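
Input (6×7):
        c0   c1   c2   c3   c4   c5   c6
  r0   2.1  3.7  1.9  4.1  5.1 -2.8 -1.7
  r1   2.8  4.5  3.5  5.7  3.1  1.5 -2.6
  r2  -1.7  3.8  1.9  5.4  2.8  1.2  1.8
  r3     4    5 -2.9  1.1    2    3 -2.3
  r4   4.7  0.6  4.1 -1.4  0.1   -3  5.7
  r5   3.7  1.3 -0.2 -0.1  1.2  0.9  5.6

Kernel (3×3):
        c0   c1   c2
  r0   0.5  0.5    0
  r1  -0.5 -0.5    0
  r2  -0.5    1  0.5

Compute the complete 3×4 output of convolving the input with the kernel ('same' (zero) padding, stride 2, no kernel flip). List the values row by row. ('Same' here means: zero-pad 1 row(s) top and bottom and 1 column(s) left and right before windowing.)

4 1.3 -3.6 -1.1
8.75 -3.7 3.25 -5.85
4 -2.2 3.9 4.15

Output[0,0]: The receptive field on the zero-padded input at this output position is [0 0 0 / 0 2.1 3.7 / 0 2.8 4.5]. Elementwise product with the kernel and sum: 0·0.5 + 0·0.5 + 0·-0.5 + 2.1·-0.5 + 0·-0.5 + 2.8·1 + 4.5·0.5.
Output[0,1]: The receptive field on the zero-padded input at this output position is [0 0 0 / 3.7 1.9 4.1 / 4.5 3.5 5.7]. Elementwise product with the kernel and sum: 0·0.5 + 0·0.5 + 3.7·-0.5 + 1.9·-0.5 + 4.5·-0.5 + 3.5·1 + 5.7·0.5.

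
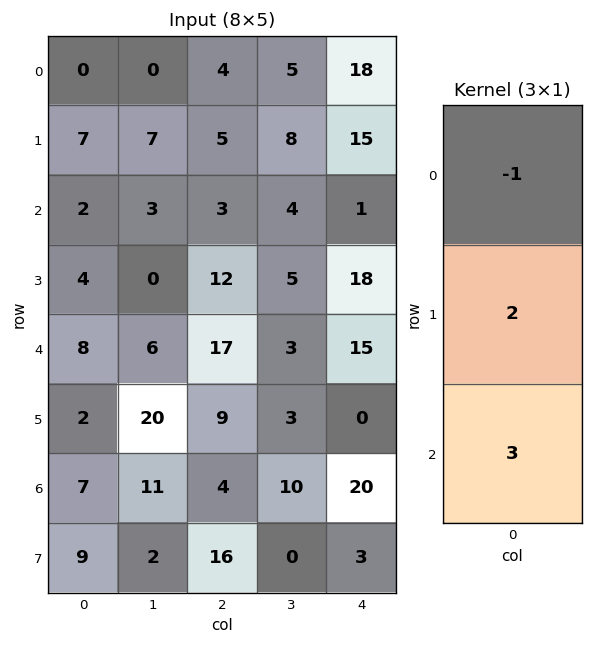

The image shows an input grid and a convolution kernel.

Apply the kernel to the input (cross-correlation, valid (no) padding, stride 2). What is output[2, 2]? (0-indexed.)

The receptive field on the input at this output position is [15 / 0 / 20]. Elementwise product with the kernel and sum: 15·-1 + 0·2 + 20·3.

45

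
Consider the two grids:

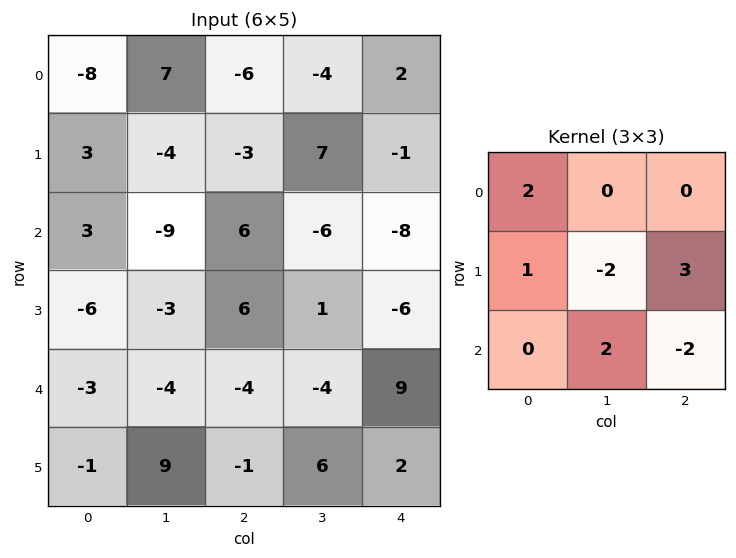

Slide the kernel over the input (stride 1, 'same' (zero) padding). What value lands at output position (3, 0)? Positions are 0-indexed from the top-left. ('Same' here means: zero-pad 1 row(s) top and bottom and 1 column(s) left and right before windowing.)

The receptive field on the zero-padded input at this output position is [0 3 -9 / 0 -6 -3 / 0 -3 -4]. Elementwise product with the kernel and sum: 0·2 + 0·1 + -6·-2 + -3·3 + -3·2 + -4·-2.

5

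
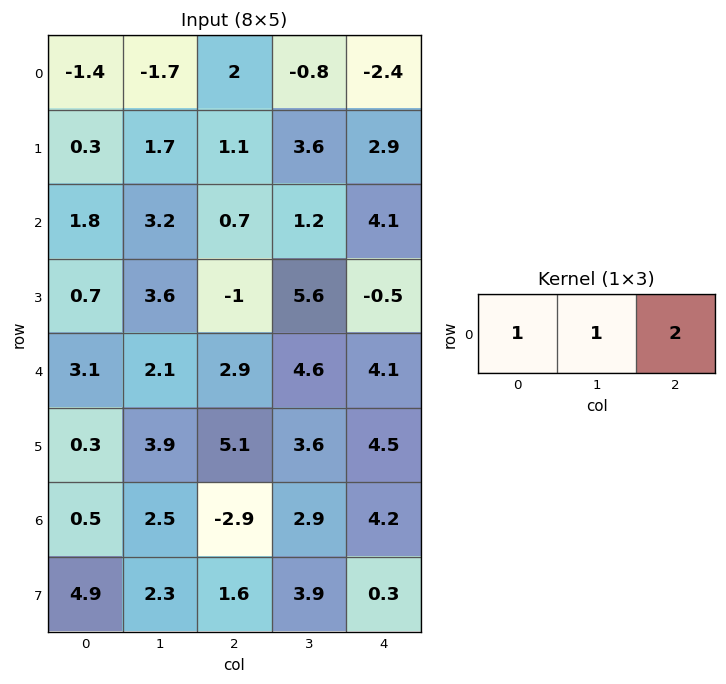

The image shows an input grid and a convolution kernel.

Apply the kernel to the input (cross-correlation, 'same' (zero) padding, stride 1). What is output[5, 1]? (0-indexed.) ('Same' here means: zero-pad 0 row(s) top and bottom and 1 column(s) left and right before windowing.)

14.4

The receptive field on the zero-padded input at this output position is [0.3 3.9 5.1]. Elementwise product with the kernel and sum: 0.3·1 + 3.9·1 + 5.1·2.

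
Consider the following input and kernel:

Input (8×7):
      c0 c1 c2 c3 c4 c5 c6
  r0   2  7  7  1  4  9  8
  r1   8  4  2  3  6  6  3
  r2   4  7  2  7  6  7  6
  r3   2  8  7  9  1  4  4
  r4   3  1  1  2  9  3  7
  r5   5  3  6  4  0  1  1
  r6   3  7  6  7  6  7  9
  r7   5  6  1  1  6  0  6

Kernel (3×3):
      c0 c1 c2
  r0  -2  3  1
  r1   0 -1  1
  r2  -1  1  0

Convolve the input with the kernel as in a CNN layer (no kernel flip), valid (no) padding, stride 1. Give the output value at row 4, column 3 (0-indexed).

The receptive field on the input at this output position is [2 9 3 / 4 0 1 / 7 6 7]. Elementwise product with the kernel and sum: 2·-2 + 9·3 + 3·1 + 0·-1 + 1·1 + 7·-1 + 6·1.

26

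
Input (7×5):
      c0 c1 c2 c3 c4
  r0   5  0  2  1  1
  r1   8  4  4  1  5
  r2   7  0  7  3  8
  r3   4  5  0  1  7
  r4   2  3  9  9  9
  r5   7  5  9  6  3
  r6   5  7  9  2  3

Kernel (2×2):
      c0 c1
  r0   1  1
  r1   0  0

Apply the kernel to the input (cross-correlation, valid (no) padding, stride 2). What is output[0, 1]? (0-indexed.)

3

The receptive field on the input at this output position is [2 1 / 4 1]. Elementwise product with the kernel and sum: 2·1 + 1·1.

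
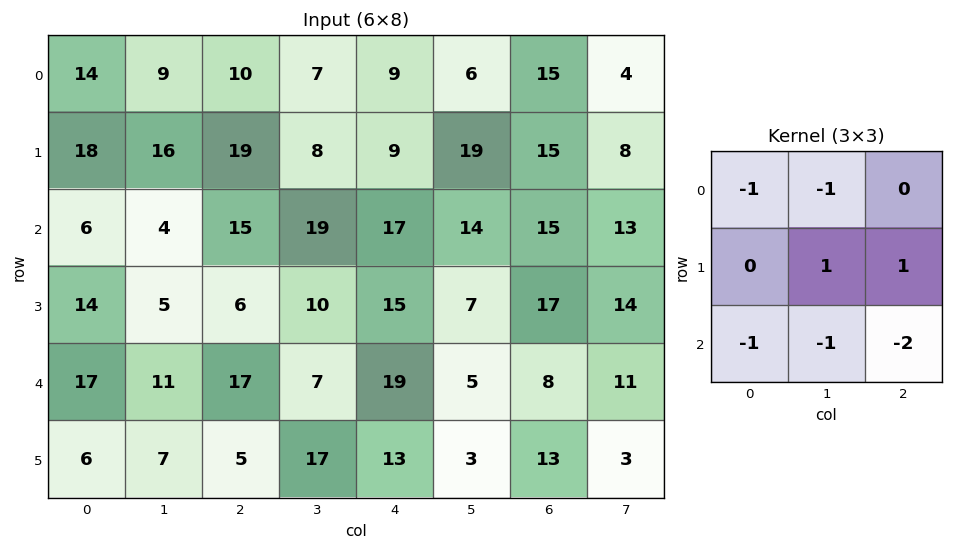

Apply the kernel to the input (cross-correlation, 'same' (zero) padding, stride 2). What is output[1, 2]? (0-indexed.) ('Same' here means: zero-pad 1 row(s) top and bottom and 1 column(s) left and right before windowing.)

The receptive field on the zero-padded input at this output position is [8 9 19 / 19 17 14 / 10 15 7]. Elementwise product with the kernel and sum: 8·-1 + 9·-1 + 17·1 + 14·1 + 10·-1 + 15·-1 + 7·-2.

-25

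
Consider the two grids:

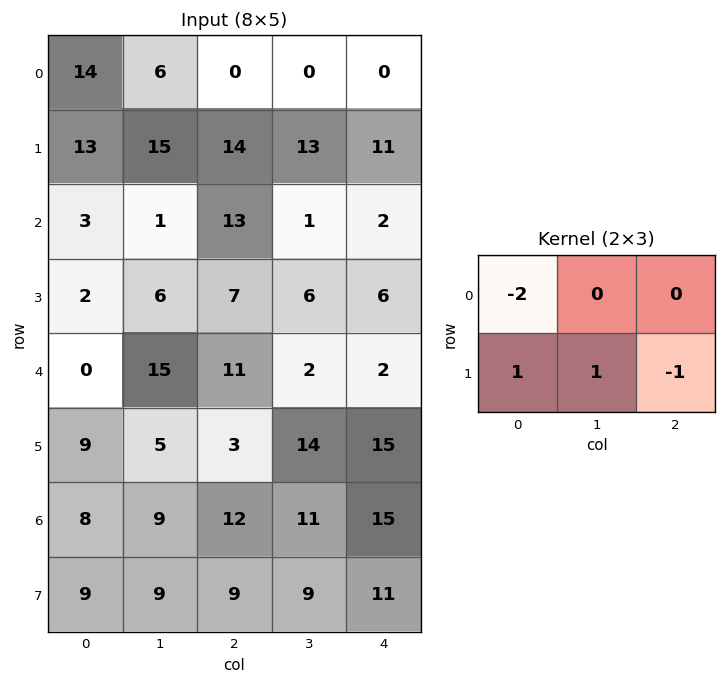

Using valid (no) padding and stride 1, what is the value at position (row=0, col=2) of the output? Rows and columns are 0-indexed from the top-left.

16

The receptive field on the input at this output position is [0 0 0 / 14 13 11]. Elementwise product with the kernel and sum: 0·-2 + 14·1 + 13·1 + 11·-1.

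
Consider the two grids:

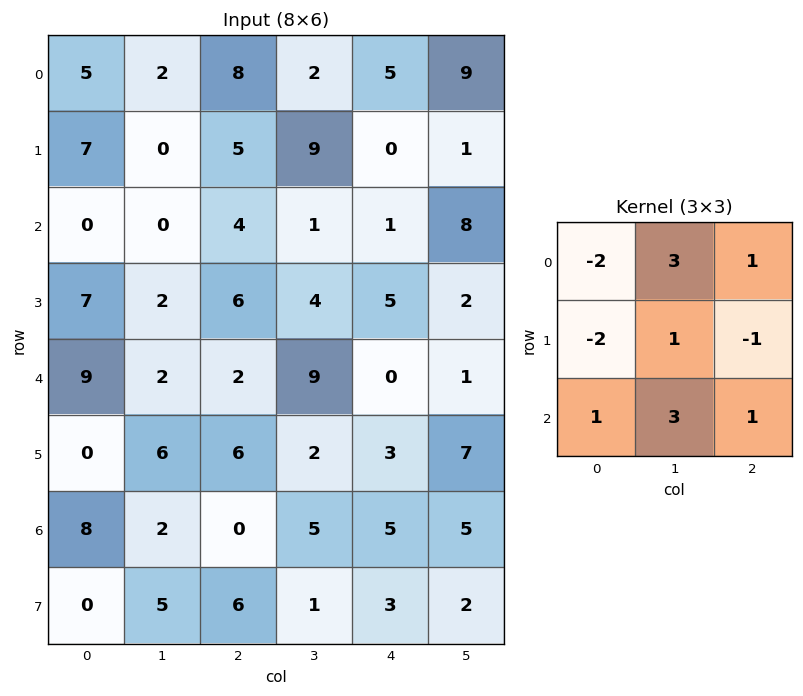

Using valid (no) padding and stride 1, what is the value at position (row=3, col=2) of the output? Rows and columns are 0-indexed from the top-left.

The receptive field on the input at this output position is [6 4 5 / 2 9 0 / 6 2 3]. Elementwise product with the kernel and sum: 6·-2 + 4·3 + 5·1 + 2·-2 + 9·1 + 0·-1 + 6·1 + 2·3 + 3·1.

25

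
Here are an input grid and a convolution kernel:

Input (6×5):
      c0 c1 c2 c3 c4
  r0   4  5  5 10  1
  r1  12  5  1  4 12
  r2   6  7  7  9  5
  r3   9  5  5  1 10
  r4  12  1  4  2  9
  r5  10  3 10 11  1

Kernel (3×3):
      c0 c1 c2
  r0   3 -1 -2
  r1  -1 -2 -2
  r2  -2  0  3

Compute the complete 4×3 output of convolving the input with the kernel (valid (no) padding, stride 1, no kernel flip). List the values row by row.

-18 -12 -29
-8 -40 -40
-44 -17 -6
0 22 -49

Output[0,0]: The receptive field on the input at this output position is [4 5 5 / 12 5 1 / 6 7 7]. Elementwise product with the kernel and sum: 4·3 + 5·-1 + 5·-2 + 12·-1 + 5·-2 + 1·-2 + 6·-2 + 7·3.
Output[0,1]: The receptive field on the input at this output position is [5 5 10 / 5 1 4 / 7 7 9]. Elementwise product with the kernel and sum: 5·3 + 5·-1 + 10·-2 + 5·-1 + 1·-2 + 4·-2 + 7·-2 + 9·3.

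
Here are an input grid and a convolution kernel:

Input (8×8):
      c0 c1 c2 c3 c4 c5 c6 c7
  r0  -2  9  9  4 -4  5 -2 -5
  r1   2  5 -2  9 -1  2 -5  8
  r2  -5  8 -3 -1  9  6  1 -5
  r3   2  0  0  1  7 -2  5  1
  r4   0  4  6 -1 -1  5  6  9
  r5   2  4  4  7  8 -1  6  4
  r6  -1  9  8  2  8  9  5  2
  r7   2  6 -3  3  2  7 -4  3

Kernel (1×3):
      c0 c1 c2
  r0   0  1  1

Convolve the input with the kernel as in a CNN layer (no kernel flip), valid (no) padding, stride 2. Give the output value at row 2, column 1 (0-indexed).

The receptive field on the input at this output position is [6 -1 -1]. Elementwise product with the kernel and sum: -1·1 + -1·1.

-2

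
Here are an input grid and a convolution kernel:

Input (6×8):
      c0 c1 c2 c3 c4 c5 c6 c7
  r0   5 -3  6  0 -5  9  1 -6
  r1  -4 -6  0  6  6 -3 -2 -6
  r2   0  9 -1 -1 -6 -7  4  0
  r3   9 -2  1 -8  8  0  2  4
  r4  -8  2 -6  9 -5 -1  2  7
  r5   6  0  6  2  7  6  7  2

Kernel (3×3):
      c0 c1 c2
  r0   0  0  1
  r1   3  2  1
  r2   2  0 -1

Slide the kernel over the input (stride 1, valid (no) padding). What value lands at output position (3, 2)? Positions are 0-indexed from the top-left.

The receptive field on the input at this output position is [1 -8 8 / -6 9 -5 / 6 2 7]. Elementwise product with the kernel and sum: 8·1 + -6·3 + 9·2 + -5·1 + 6·2 + 7·-1.

8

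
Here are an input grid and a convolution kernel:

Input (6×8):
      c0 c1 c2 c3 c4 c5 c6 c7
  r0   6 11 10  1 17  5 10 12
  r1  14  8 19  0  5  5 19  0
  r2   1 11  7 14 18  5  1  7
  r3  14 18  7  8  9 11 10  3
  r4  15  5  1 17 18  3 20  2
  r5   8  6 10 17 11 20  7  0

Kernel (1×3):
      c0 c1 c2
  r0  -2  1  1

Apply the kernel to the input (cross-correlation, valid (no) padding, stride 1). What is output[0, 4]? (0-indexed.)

-19

The receptive field on the input at this output position is [17 5 10]. Elementwise product with the kernel and sum: 17·-2 + 5·1 + 10·1.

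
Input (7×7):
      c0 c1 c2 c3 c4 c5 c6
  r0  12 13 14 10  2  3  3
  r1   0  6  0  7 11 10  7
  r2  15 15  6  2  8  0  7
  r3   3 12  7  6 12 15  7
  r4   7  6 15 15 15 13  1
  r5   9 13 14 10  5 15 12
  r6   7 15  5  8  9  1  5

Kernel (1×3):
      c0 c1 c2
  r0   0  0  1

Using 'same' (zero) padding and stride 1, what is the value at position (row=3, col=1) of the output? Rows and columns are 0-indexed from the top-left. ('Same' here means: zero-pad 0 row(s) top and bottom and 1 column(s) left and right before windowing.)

7

The receptive field on the zero-padded input at this output position is [3 12 7]. Elementwise product with the kernel and sum: 7·1.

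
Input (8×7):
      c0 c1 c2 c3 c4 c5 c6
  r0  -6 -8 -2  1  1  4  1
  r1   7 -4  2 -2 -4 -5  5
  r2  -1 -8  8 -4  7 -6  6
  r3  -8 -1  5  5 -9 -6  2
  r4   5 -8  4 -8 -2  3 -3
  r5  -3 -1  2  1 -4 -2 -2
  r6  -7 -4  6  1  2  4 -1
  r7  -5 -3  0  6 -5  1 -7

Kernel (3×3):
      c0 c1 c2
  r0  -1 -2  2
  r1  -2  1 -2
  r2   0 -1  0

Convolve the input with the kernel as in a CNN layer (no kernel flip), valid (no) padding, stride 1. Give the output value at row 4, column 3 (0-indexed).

The receptive field on the input at this output position is [-8 -2 3 / 1 -4 -2 / 1 2 4]. Elementwise product with the kernel and sum: -8·-1 + -2·-2 + 3·2 + 1·-2 + -4·1 + -2·-2 + 2·-1.

14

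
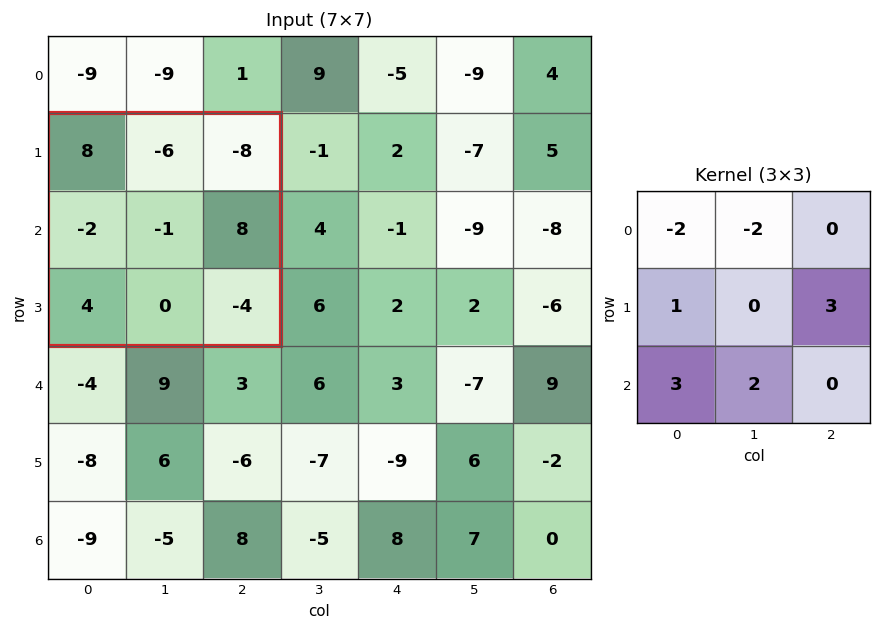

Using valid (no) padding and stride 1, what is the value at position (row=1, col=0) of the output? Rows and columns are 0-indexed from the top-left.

The receptive field on the input at this output position is [8 -6 -8 / -2 -1 8 / 4 0 -4]. Elementwise product with the kernel and sum: 8·-2 + -6·-2 + -2·1 + 8·3 + 4·3 + 0·2.

30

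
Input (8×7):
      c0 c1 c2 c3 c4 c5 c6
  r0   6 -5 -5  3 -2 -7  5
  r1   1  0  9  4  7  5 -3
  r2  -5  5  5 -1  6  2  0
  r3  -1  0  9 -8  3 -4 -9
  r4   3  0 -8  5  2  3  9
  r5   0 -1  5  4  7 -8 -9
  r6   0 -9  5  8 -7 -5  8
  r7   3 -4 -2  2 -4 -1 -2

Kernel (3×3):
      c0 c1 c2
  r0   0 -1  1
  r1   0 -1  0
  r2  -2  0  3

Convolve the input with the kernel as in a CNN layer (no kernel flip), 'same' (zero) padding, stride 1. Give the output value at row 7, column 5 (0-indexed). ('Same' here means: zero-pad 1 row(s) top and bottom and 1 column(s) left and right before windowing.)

The receptive field on the zero-padded input at this output position is [-7 -5 8 / -4 -1 -2 / 0 0 0]. Elementwise product with the kernel and sum: -5·-1 + 8·1 + -1·-1 + 0·-2 + 0·3.

14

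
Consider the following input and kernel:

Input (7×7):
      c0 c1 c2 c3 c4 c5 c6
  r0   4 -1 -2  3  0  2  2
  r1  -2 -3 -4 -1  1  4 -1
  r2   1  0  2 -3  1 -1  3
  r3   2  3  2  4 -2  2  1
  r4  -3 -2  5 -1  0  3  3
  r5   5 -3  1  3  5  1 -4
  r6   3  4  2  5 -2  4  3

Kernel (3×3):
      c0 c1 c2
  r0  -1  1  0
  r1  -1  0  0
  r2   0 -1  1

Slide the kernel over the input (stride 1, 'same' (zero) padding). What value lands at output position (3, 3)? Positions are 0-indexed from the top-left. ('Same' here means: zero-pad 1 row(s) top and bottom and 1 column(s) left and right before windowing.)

-6

The receptive field on the zero-padded input at this output position is [2 -3 1 / 2 4 -2 / 5 -1 0]. Elementwise product with the kernel and sum: 2·-1 + -3·1 + 2·-1 + -1·-1 + 0·1.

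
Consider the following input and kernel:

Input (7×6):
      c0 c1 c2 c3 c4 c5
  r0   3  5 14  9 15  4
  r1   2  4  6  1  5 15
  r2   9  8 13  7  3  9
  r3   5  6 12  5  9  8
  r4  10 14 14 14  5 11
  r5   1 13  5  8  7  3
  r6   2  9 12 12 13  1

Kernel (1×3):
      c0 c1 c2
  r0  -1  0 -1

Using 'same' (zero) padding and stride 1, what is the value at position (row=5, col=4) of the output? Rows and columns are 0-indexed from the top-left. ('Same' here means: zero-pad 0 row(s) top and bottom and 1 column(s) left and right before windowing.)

The receptive field on the zero-padded input at this output position is [8 7 3]. Elementwise product with the kernel and sum: 8·-1 + 3·-1.

-11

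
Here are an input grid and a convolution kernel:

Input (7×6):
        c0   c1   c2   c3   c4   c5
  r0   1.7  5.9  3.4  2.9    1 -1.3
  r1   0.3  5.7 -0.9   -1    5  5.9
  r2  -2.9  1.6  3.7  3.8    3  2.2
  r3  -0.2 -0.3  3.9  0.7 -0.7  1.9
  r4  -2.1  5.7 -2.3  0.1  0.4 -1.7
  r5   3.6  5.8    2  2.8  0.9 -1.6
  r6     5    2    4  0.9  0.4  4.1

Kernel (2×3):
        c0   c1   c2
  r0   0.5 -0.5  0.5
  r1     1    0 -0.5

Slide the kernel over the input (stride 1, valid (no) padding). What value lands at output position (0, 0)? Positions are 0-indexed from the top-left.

0.35

The receptive field on the input at this output position is [1.7 5.9 3.4 / 0.3 5.7 -0.9]. Elementwise product with the kernel and sum: 1.7·0.5 + 5.9·-0.5 + 3.4·0.5 + 0.3·1 + -0.9·-0.5.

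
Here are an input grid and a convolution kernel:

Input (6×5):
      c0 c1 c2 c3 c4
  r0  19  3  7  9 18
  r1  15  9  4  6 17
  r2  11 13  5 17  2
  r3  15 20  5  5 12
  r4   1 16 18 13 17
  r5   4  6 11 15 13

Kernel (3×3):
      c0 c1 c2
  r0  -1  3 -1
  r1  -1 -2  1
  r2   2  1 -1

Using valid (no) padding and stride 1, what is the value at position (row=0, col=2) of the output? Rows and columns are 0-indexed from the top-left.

28

The receptive field on the input at this output position is [7 9 18 / 4 6 17 / 5 17 2]. Elementwise product with the kernel and sum: 7·-1 + 9·3 + 18·-1 + 4·-1 + 6·-2 + 17·1 + 5·2 + 17·1 + 2·-1.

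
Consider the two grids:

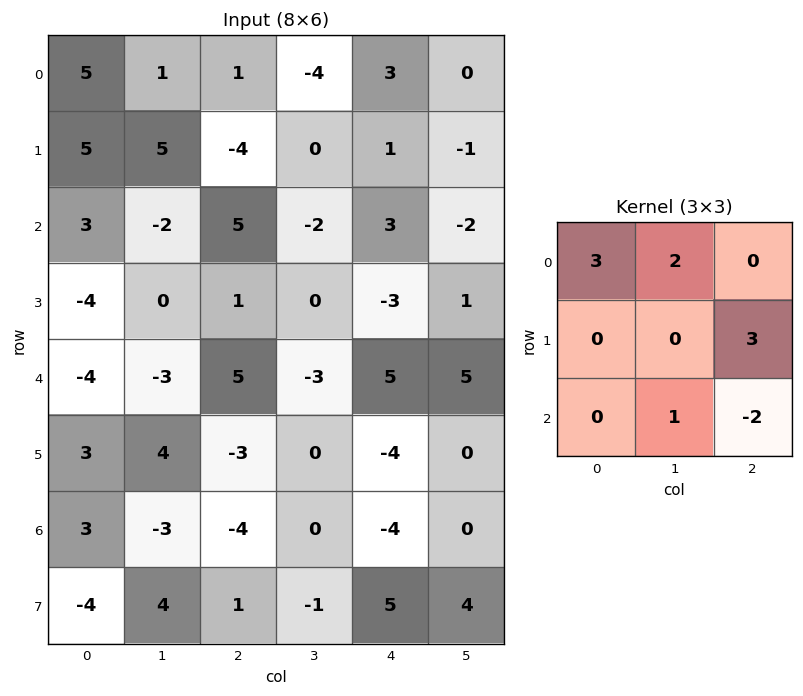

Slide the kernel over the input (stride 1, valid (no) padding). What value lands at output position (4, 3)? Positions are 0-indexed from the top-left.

-3

The receptive field on the input at this output position is [-3 5 5 / 0 -4 0 / 0 -4 0]. Elementwise product with the kernel and sum: -3·3 + 5·2 + 0·3 + -4·1 + 0·-2.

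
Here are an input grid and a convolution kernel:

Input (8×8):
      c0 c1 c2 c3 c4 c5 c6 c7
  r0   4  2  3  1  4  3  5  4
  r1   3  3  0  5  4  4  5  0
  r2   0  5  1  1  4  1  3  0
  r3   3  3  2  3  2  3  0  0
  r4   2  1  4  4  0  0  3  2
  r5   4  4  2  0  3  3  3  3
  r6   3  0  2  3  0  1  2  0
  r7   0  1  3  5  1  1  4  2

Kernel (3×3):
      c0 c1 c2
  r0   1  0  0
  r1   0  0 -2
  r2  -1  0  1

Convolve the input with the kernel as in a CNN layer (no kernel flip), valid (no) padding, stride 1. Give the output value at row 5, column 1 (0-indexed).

2

The receptive field on the input at this output position is [4 2 0 / 0 2 3 / 1 3 5]. Elementwise product with the kernel and sum: 4·1 + 3·-2 + 1·-1 + 5·1.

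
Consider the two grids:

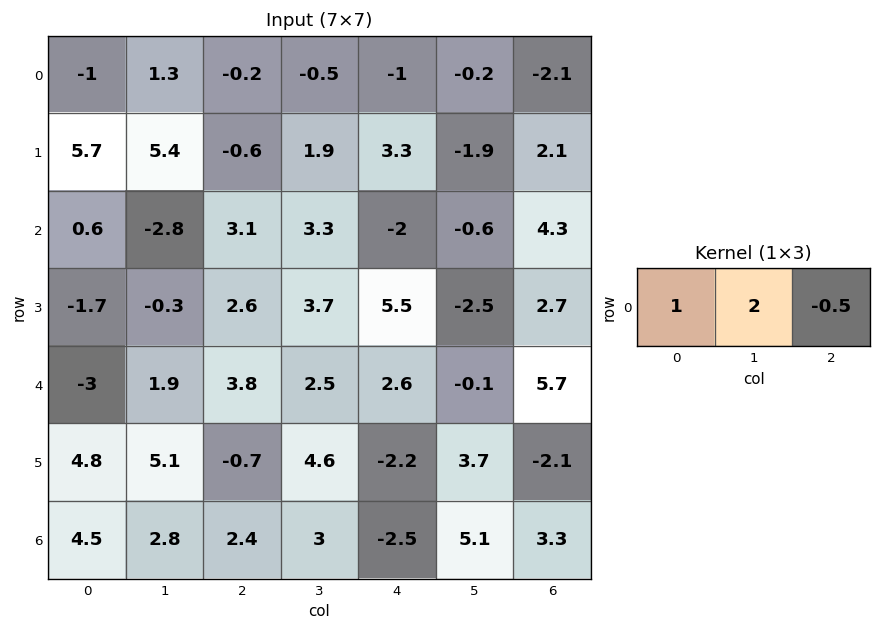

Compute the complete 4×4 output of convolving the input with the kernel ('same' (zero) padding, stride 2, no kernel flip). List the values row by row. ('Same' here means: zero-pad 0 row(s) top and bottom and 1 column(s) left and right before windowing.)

-2.65 1.15 -2.4 -4.4
2.6 1.75 -0.4 8
-6.95 8.25 7.75 11.3
7.6 6.1 -4.55 11.7

Output[0,0]: The receptive field on the zero-padded input at this output position is [0 -1 1.3]. Elementwise product with the kernel and sum: 0·1 + -1·2 + 1.3·-0.5.
Output[0,1]: The receptive field on the zero-padded input at this output position is [1.3 -0.2 -0.5]. Elementwise product with the kernel and sum: 1.3·1 + -0.2·2 + -0.5·-0.5.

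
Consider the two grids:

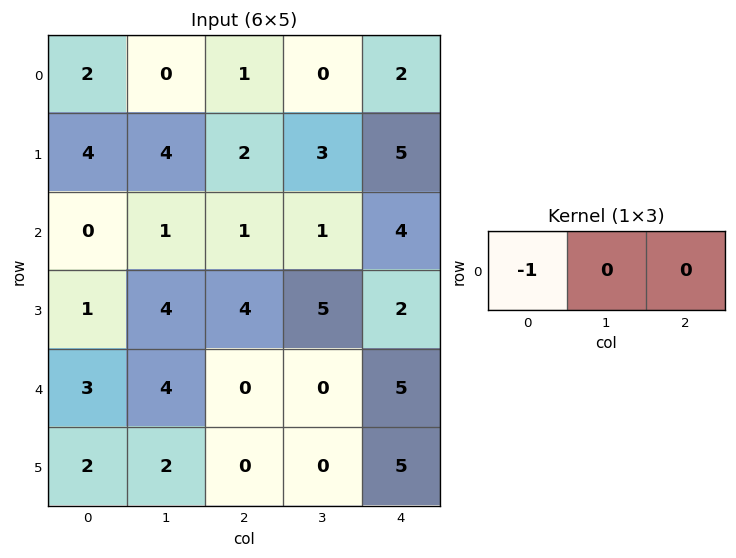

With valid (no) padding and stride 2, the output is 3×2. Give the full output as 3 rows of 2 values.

Output[0,0]: The receptive field on the input at this output position is [2 0 1]. Elementwise product with the kernel and sum: 2·-1.

-2 -1
0 -1
-3 0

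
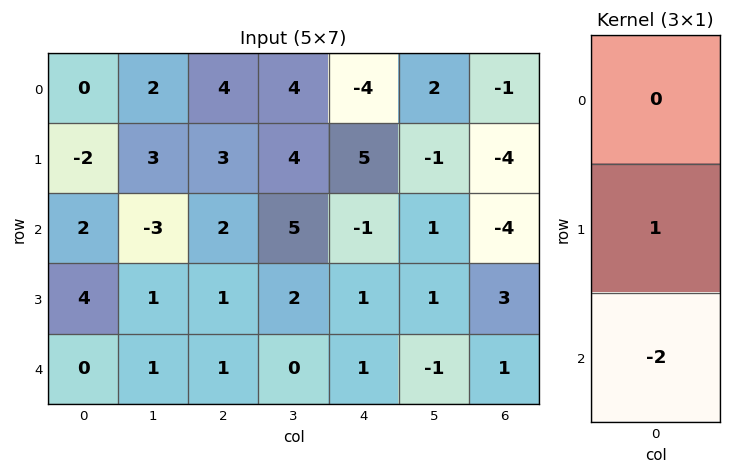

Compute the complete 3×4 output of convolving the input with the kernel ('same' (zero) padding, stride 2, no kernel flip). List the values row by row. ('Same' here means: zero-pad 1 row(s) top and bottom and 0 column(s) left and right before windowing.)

4 -2 -14 7
-6 0 -3 -10
0 1 1 1

Output[0,0]: The receptive field on the zero-padded input at this output position is [0 / 0 / -2]. Elementwise product with the kernel and sum: 0·1 + -2·-2.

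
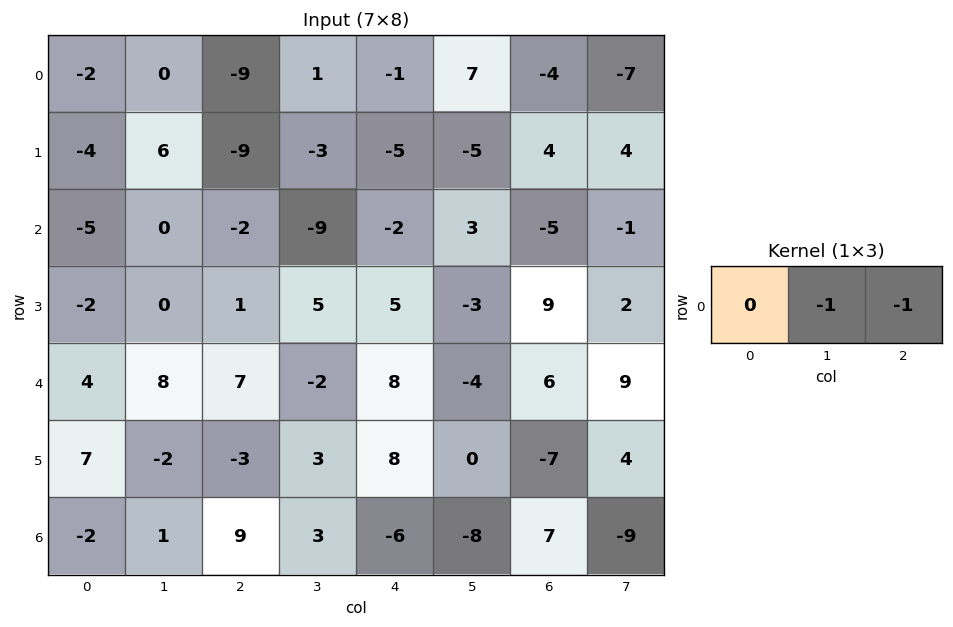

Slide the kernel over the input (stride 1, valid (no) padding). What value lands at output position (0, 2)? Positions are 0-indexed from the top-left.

The receptive field on the input at this output position is [-9 1 -1]. Elementwise product with the kernel and sum: 1·-1 + -1·-1.

0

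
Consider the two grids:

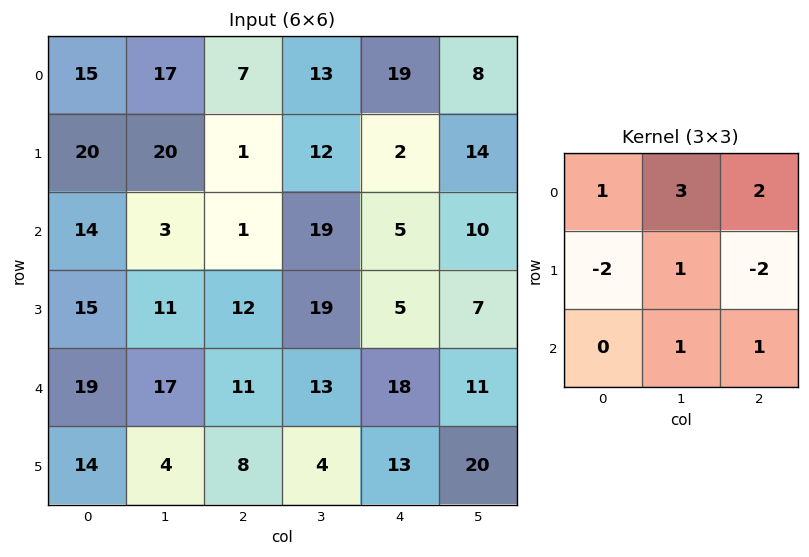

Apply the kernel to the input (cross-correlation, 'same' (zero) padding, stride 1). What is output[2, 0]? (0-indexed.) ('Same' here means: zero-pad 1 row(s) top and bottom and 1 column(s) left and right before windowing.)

134

The receptive field on the zero-padded input at this output position is [0 20 20 / 0 14 3 / 0 15 11]. Elementwise product with the kernel and sum: 0·1 + 20·3 + 20·2 + 0·-2 + 14·1 + 3·-2 + 15·1 + 11·1.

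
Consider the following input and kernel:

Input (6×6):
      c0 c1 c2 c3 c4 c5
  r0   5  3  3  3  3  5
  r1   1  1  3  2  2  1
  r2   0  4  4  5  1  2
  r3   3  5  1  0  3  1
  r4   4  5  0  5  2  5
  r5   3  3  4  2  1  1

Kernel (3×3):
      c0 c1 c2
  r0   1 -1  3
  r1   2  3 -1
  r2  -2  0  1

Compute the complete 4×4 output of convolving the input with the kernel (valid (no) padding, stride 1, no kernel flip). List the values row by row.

Output[0,0]: The receptive field on the input at this output position is [5 3 3 / 1 1 3 / 0 4 4]. Elementwise product with the kernel and sum: 5·1 + 3·-1 + 3·3 + 1·2 + 1·3 + 3·-1 + 0·-2 + 4·1.

17 15 12 16
12 9 30 15
20 23 3 13
22 5 16 8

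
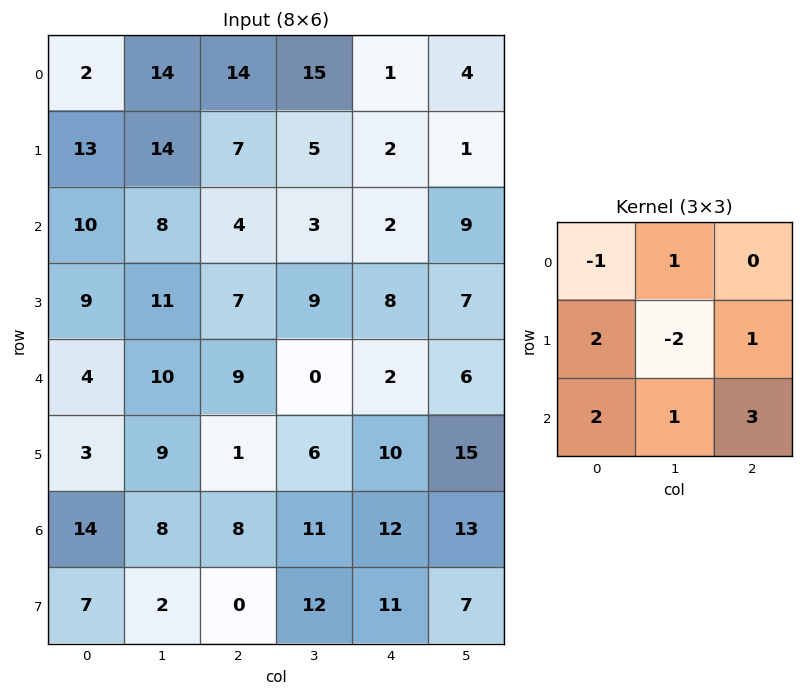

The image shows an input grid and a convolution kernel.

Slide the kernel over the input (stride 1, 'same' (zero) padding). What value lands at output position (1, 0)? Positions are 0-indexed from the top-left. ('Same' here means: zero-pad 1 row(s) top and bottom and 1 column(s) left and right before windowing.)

The receptive field on the zero-padded input at this output position is [0 2 14 / 0 13 14 / 0 10 8]. Elementwise product with the kernel and sum: 0·-1 + 2·1 + 0·2 + 13·-2 + 14·1 + 0·2 + 10·1 + 8·3.

24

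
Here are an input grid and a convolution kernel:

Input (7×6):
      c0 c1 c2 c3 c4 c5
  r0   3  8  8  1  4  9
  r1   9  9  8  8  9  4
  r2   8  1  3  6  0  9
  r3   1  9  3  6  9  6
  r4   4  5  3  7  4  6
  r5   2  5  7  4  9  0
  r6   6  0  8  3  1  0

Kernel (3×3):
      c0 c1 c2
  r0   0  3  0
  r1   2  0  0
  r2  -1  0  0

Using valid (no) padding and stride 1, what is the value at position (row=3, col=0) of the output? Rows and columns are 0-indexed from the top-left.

33

The receptive field on the input at this output position is [1 9 3 / 4 5 3 / 2 5 7]. Elementwise product with the kernel and sum: 9·3 + 4·2 + 2·-1.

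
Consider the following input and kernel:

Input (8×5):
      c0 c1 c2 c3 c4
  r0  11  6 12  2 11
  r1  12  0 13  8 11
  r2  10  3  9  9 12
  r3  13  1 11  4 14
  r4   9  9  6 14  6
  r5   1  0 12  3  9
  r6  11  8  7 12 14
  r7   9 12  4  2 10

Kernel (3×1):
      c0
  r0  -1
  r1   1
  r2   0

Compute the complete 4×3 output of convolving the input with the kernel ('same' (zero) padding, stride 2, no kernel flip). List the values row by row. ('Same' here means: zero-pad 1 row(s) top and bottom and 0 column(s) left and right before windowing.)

Output[0,0]: The receptive field on the zero-padded input at this output position is [0 / 11 / 12]. Elementwise product with the kernel and sum: 0·-1 + 11·1.

11 12 11
-2 -4 1
-4 -5 -8
10 -5 5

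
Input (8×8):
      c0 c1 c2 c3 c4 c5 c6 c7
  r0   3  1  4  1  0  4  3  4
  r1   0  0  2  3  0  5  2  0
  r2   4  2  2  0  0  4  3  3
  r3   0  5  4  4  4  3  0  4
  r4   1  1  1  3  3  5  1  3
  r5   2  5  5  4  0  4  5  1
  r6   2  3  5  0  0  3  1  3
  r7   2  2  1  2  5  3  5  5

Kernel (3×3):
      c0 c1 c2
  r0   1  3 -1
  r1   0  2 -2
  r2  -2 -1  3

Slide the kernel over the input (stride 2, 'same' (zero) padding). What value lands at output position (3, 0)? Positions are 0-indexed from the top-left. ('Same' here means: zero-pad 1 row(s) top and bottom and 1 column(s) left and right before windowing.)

The receptive field on the zero-padded input at this output position is [0 2 5 / 0 2 3 / 0 2 2]. Elementwise product with the kernel and sum: 0·1 + 2·3 + 5·-1 + 2·2 + 3·-2 + 0·-2 + 2·-1 + 2·3.

3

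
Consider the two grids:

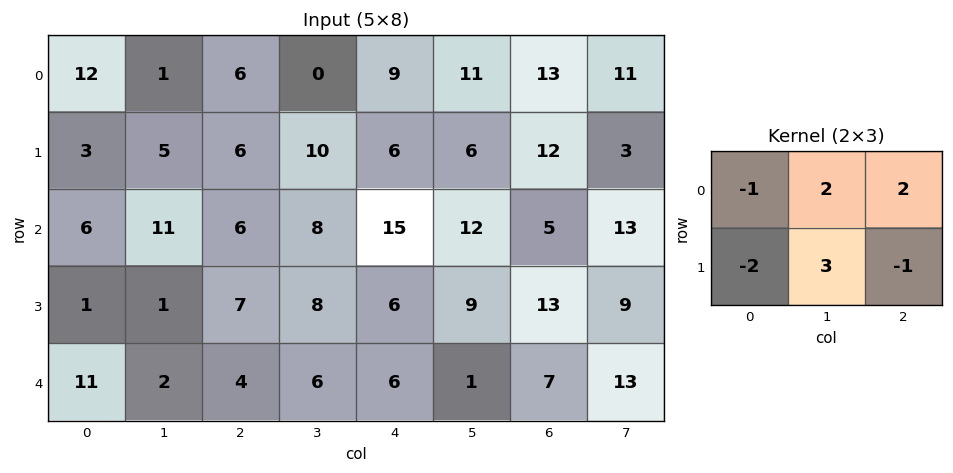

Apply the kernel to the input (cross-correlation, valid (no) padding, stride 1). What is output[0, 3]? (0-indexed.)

32

The receptive field on the input at this output position is [0 9 11 / 10 6 6]. Elementwise product with the kernel and sum: 0·-1 + 9·2 + 11·2 + 10·-2 + 6·3 + 6·-1.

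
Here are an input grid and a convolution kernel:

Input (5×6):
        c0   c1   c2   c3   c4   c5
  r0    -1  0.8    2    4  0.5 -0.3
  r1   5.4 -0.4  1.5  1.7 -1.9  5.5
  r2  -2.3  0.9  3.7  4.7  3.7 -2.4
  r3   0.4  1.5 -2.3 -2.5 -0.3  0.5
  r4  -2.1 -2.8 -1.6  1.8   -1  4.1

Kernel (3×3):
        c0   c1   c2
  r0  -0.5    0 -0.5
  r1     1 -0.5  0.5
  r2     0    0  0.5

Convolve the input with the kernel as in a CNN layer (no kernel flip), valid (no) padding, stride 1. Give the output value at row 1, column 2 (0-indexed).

The receptive field on the input at this output position is [1.5 1.7 -1.9 / 3.7 4.7 3.7 / -2.3 -2.5 -0.3]. Elementwise product with the kernel and sum: 1.5·-0.5 + -1.9·-0.5 + 3.7·1 + 4.7·-0.5 + 3.7·0.5 + -0.3·0.5.

3.25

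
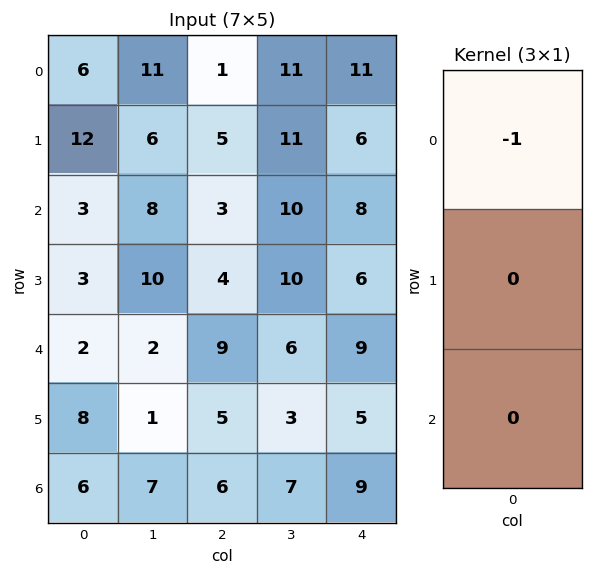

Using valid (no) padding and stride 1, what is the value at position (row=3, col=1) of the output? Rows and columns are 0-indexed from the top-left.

-10

The receptive field on the input at this output position is [10 / 2 / 1]. Elementwise product with the kernel and sum: 10·-1.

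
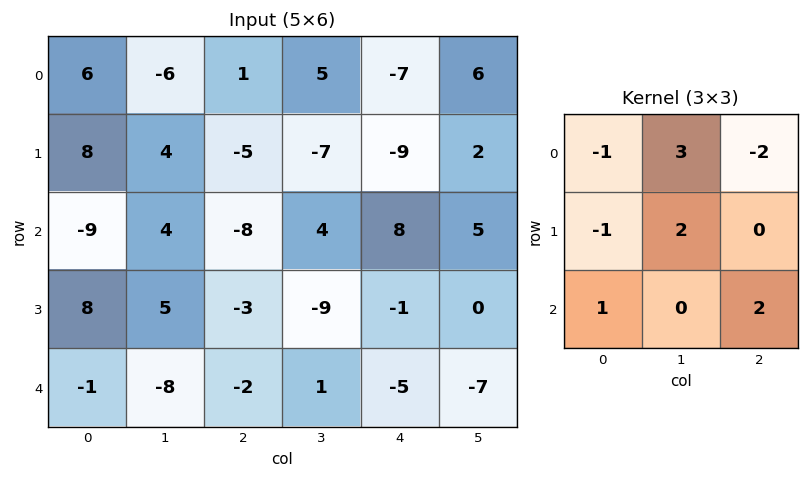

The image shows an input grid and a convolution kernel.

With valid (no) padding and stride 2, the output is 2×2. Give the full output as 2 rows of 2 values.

Output[0,0]: The receptive field on the input at this output position is [6 -6 1 / 8 4 -5 / -9 4 -8]. Elementwise product with the kernel and sum: 6·-1 + -6·3 + 1·-2 + 8·-1 + 4·2 + -9·1 + -8·2.

-51 27
34 -23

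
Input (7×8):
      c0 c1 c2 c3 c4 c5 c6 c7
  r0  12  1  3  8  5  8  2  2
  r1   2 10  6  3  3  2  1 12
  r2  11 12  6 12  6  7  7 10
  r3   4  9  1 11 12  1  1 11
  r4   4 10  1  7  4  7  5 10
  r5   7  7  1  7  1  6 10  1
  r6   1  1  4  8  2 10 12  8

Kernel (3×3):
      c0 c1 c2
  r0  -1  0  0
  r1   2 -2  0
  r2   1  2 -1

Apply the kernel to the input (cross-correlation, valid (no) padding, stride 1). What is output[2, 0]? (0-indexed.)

2

The receptive field on the input at this output position is [11 12 6 / 4 9 1 / 4 10 1]. Elementwise product with the kernel and sum: 11·-1 + 4·2 + 9·-2 + 4·1 + 10·2 + 1·-1.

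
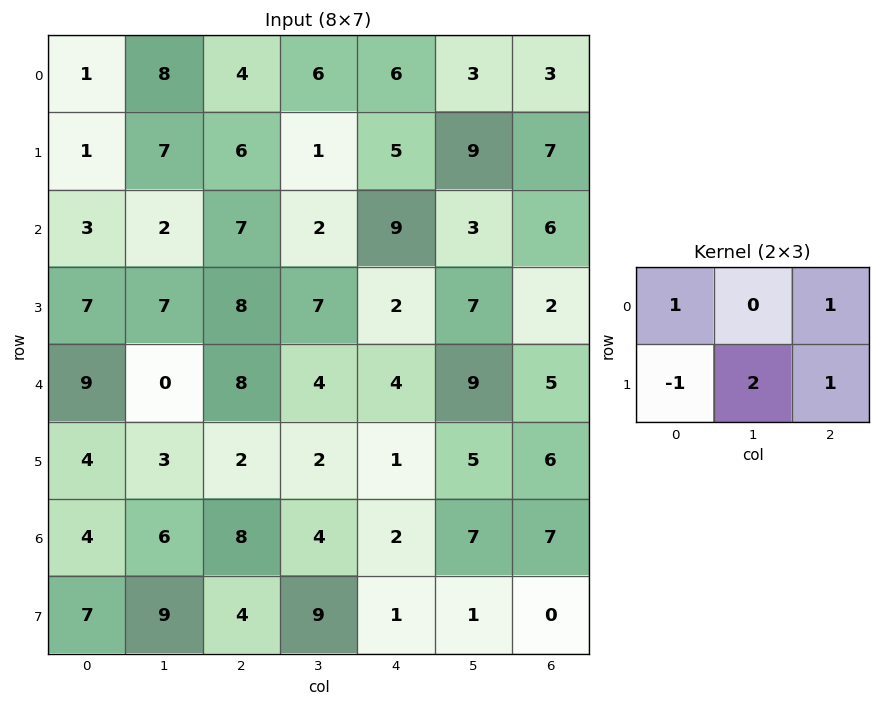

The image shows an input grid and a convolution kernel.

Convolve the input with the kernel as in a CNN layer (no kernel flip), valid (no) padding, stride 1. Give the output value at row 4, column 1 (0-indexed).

The receptive field on the input at this output position is [0 8 4 / 3 2 2]. Elementwise product with the kernel and sum: 0·1 + 4·1 + 3·-1 + 2·2 + 2·1.

7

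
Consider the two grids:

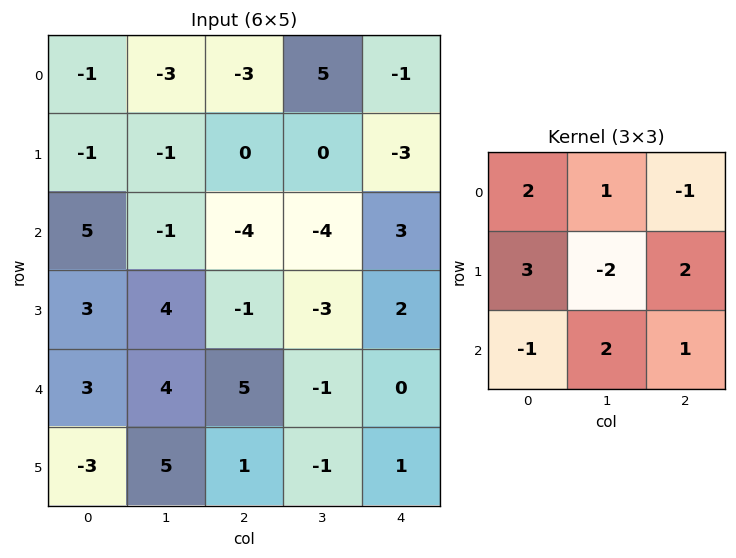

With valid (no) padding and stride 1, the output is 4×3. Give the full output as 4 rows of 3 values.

-14 -28 -7
10 -14 2
22 11 -15
36 6 8

Output[0,0]: The receptive field on the input at this output position is [-1 -3 -3 / -1 -1 0 / 5 -1 -4]. Elementwise product with the kernel and sum: -1·2 + -3·1 + -3·-1 + -1·3 + -1·-2 + 0·2 + 5·-1 + -1·2 + -4·1.
Output[0,1]: The receptive field on the input at this output position is [-3 -3 5 / -1 0 0 / -1 -4 -4]. Elementwise product with the kernel and sum: -3·2 + -3·1 + 5·-1 + -1·3 + 0·-2 + 0·2 + -1·-1 + -4·2 + -4·1.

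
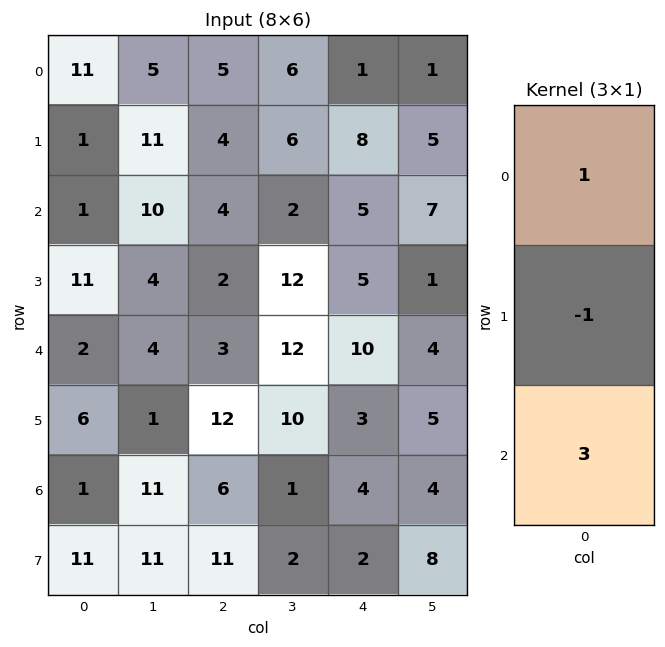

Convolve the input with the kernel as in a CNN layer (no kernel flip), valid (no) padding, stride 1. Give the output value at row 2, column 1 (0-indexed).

The receptive field on the input at this output position is [10 / 4 / 4]. Elementwise product with the kernel and sum: 10·1 + 4·-1 + 4·3.

18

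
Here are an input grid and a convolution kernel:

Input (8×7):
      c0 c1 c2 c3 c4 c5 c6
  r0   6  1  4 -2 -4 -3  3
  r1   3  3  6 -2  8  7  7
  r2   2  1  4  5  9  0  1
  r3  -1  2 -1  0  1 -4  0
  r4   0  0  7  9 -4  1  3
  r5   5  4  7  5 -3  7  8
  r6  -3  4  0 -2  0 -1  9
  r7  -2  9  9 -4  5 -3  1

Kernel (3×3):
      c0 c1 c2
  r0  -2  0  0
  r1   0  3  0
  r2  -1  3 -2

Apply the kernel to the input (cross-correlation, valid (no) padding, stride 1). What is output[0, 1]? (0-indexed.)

The receptive field on the input at this output position is [1 4 -2 / 3 6 -2 / 1 4 5]. Elementwise product with the kernel and sum: 1·-2 + 6·3 + 1·-1 + 4·3 + 5·-2.

17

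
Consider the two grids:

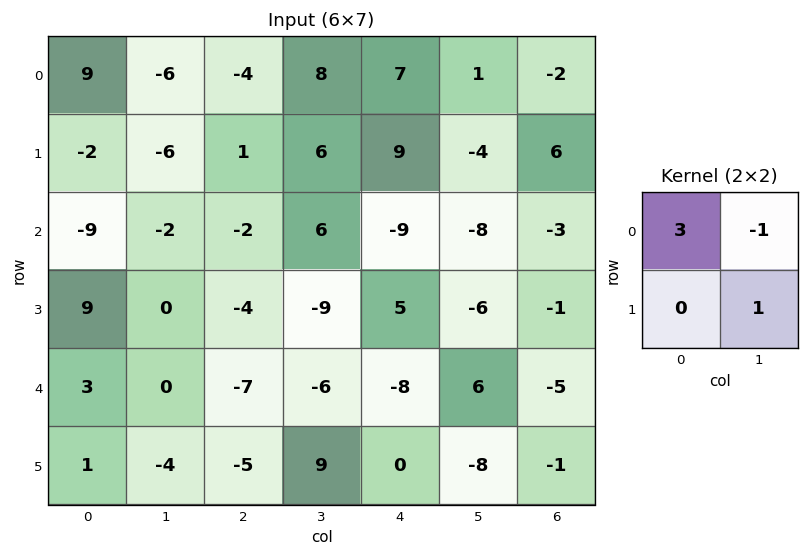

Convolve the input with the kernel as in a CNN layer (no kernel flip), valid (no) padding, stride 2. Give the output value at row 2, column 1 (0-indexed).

The receptive field on the input at this output position is [-7 -6 / -5 9]. Elementwise product with the kernel and sum: -7·3 + -6·-1 + 9·1.

-6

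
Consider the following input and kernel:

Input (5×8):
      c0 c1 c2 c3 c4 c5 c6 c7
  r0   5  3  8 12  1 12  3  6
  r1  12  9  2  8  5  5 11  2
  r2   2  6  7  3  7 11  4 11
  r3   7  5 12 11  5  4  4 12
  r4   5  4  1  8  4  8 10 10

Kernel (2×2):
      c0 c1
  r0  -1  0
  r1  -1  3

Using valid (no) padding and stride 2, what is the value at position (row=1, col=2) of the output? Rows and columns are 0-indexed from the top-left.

The receptive field on the input at this output position is [7 11 / 5 4]. Elementwise product with the kernel and sum: 7·-1 + 5·-1 + 4·3.

0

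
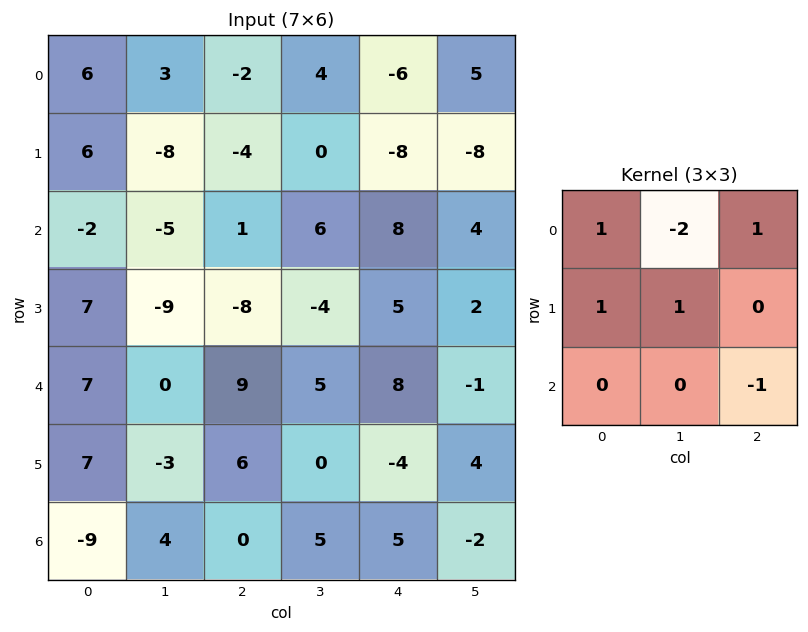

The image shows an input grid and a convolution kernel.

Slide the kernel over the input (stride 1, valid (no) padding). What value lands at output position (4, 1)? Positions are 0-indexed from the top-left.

The receptive field on the input at this output position is [0 9 5 / -3 6 0 / 4 0 5]. Elementwise product with the kernel and sum: 0·1 + 9·-2 + 5·1 + -3·1 + 6·1 + 5·-1.

-15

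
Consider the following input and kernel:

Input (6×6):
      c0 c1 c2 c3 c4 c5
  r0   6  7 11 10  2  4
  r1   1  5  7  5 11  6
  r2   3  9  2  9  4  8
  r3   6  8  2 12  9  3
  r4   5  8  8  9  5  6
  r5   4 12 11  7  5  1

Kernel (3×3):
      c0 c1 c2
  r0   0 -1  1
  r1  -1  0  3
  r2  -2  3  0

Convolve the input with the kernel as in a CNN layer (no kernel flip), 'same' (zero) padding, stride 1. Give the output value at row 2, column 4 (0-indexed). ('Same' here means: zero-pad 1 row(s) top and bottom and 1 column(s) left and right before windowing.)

13

The receptive field on the zero-padded input at this output position is [5 11 6 / 9 4 8 / 12 9 3]. Elementwise product with the kernel and sum: 11·-1 + 6·1 + 9·-1 + 8·3 + 12·-2 + 9·3.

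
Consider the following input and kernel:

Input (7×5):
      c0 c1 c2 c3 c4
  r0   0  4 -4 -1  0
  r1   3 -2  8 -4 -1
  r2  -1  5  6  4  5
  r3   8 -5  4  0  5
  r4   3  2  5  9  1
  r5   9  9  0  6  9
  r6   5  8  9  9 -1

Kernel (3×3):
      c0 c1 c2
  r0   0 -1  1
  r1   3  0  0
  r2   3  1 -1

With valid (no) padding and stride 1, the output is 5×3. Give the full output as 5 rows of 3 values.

Output[0,0]: The receptive field on the input at this output position is [0 4 -4 / 3 -2 8 / -1 5 6]. Elementwise product with the kernel and sum: 4·-1 + -4·1 + 3·3 + -1·3 + 5·1 + 6·-1.
Output[0,1]: The receptive field on the input at this output position is [4 -4 -1 / -2 8 -4 / 5 6 4]. Elementwise product with the kernel and sum: -4·-1 + -1·1 + -2·3 + 5·3 + 6·1 + 4·-1.

-3 14 42
22 -8 28
31 -15 36
54 23 17
44 55 29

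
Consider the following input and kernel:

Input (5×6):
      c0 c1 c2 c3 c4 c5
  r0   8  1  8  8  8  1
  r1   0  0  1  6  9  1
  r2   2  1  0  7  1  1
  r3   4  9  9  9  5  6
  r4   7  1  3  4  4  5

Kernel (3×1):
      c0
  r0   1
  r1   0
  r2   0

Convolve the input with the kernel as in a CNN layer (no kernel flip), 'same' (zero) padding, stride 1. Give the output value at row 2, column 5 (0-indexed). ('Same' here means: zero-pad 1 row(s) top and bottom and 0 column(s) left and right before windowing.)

1

The receptive field on the zero-padded input at this output position is [1 / 1 / 6]. Elementwise product with the kernel and sum: 1·1.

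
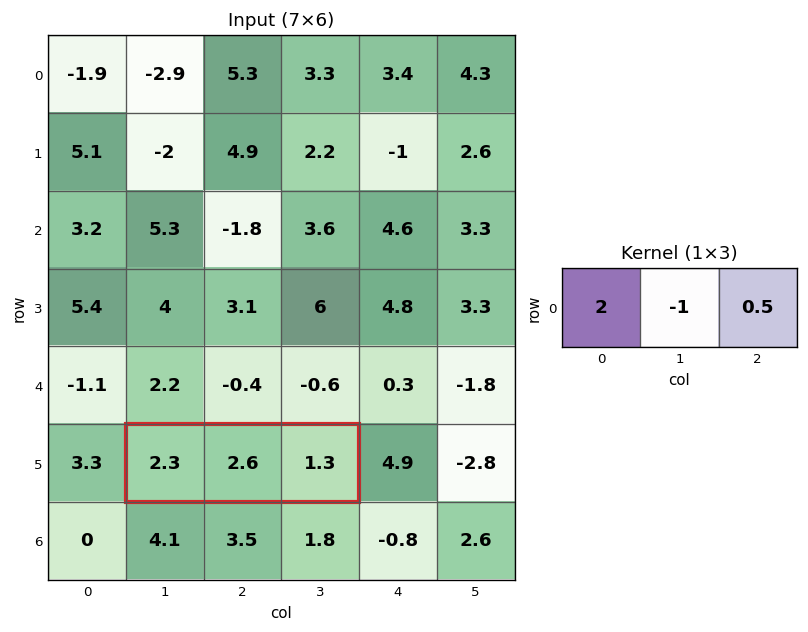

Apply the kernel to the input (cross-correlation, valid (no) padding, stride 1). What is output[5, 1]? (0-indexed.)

2.65

The receptive field on the input at this output position is [2.3 2.6 1.3]. Elementwise product with the kernel and sum: 2.3·2 + 2.6·-1 + 1.3·0.5.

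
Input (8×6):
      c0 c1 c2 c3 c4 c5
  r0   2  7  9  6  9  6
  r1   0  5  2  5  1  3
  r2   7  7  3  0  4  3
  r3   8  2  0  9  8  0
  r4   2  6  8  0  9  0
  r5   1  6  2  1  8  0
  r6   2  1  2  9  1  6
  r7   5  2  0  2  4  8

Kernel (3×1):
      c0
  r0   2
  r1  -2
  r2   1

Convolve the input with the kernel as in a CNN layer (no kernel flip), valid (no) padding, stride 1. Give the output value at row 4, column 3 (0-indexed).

The receptive field on the input at this output position is [0 / 1 / 9]. Elementwise product with the kernel and sum: 0·2 + 1·-2 + 9·1.

7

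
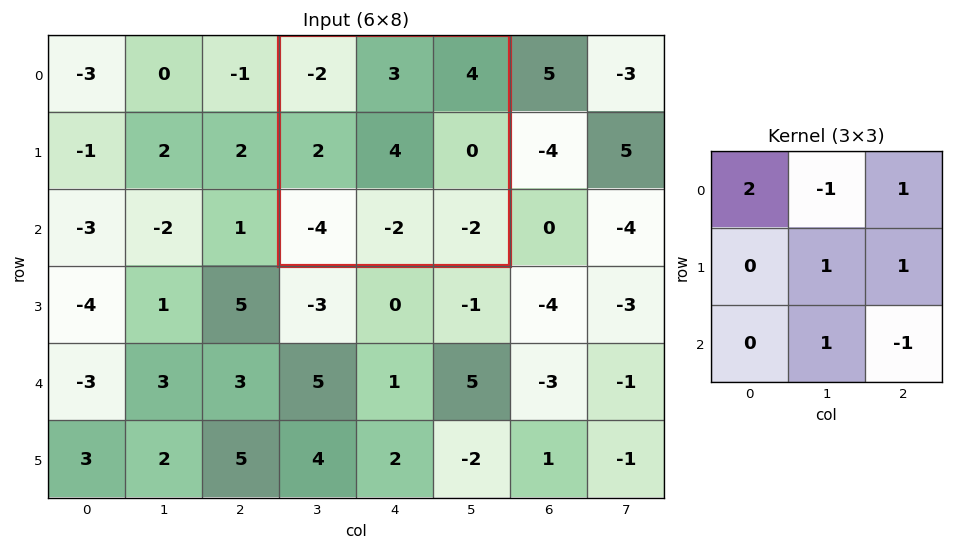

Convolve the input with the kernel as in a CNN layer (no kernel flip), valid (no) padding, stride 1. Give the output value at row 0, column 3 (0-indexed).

The receptive field on the input at this output position is [-2 3 4 / 2 4 0 / -4 -2 -2]. Elementwise product with the kernel and sum: -2·2 + 3·-1 + 4·1 + 4·1 + 0·1 + -2·1 + -2·-1.

1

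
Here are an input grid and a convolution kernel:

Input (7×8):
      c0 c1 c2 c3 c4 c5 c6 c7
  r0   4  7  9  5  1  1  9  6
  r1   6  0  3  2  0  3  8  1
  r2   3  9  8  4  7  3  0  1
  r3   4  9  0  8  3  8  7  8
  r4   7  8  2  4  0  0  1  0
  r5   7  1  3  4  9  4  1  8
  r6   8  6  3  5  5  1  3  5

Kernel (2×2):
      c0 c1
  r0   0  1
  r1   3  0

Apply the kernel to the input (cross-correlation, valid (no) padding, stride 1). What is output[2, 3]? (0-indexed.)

The receptive field on the input at this output position is [4 7 / 8 3]. Elementwise product with the kernel and sum: 7·1 + 8·3.

31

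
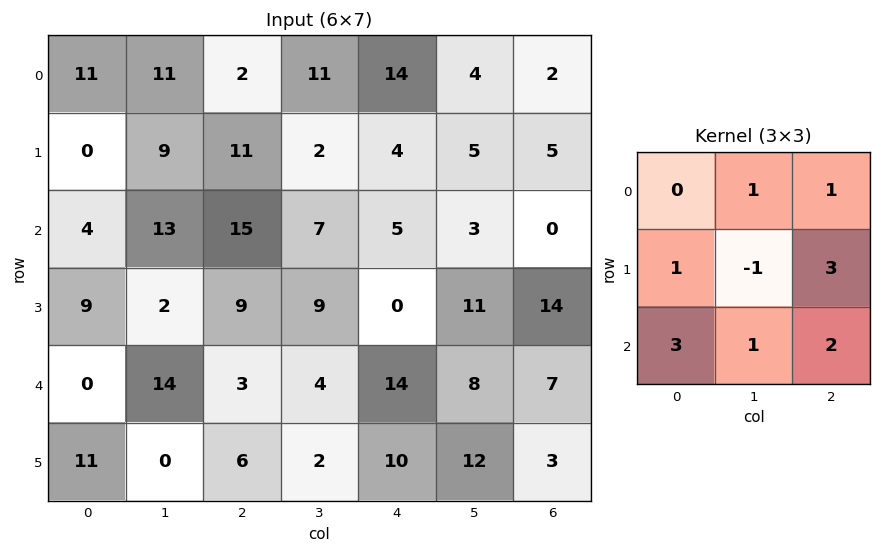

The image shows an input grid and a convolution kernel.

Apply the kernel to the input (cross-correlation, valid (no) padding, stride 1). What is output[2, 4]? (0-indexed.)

98

The receptive field on the input at this output position is [5 3 0 / 0 11 14 / 14 8 7]. Elementwise product with the kernel and sum: 3·1 + 0·1 + 0·1 + 11·-1 + 14·3 + 14·3 + 8·1 + 7·2.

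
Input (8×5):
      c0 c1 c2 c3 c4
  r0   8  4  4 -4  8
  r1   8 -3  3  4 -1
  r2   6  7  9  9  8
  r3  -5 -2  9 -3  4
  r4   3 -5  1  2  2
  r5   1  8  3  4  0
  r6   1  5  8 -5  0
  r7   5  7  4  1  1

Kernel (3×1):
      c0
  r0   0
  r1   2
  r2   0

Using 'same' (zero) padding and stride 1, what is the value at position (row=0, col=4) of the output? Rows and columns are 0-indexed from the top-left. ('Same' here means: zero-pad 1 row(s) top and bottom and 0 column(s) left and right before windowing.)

16

The receptive field on the zero-padded input at this output position is [0 / 8 / -1]. Elementwise product with the kernel and sum: 8·2.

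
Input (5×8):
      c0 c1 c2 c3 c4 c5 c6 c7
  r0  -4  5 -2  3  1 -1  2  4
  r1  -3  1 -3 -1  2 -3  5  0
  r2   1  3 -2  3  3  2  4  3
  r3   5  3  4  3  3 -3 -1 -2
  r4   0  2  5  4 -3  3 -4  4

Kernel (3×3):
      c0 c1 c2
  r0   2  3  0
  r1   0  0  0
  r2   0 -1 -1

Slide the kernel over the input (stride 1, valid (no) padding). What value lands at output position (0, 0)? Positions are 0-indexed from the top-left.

The receptive field on the input at this output position is [-4 5 -2 / -3 1 -3 / 1 3 -2]. Elementwise product with the kernel and sum: -4·2 + 5·3 + 3·-1 + -2·-1.

6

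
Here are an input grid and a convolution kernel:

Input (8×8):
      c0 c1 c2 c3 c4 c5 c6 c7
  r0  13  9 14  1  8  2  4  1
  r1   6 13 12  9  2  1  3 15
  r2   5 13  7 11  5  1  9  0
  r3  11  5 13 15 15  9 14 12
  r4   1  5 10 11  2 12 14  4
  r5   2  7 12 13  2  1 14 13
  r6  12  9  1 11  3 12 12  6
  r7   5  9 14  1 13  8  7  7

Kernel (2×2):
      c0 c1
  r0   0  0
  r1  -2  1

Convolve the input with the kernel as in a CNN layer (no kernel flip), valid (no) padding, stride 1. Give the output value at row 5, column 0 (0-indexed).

The receptive field on the input at this output position is [2 7 / 12 9]. Elementwise product with the kernel and sum: 12·-2 + 9·1.

-15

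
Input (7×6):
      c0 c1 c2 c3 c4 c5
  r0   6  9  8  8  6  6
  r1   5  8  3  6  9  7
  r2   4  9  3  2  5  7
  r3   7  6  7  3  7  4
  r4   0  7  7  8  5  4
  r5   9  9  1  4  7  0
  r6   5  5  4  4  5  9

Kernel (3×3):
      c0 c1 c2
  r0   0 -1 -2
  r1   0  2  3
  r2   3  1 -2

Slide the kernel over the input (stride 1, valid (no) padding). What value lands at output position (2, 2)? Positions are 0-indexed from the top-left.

The receptive field on the input at this output position is [3 2 5 / 7 3 7 / 7 8 5]. Elementwise product with the kernel and sum: 2·-1 + 5·-2 + 3·2 + 7·3 + 7·3 + 8·1 + 5·-2.

34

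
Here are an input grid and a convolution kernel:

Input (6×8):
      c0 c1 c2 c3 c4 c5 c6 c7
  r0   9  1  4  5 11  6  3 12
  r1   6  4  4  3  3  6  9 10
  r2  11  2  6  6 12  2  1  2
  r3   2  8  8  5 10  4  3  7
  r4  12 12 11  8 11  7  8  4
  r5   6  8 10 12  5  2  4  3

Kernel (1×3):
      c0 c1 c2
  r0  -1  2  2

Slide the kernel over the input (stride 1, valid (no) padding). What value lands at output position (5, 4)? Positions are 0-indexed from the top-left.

7

The receptive field on the input at this output position is [5 2 4]. Elementwise product with the kernel and sum: 5·-1 + 2·2 + 4·2.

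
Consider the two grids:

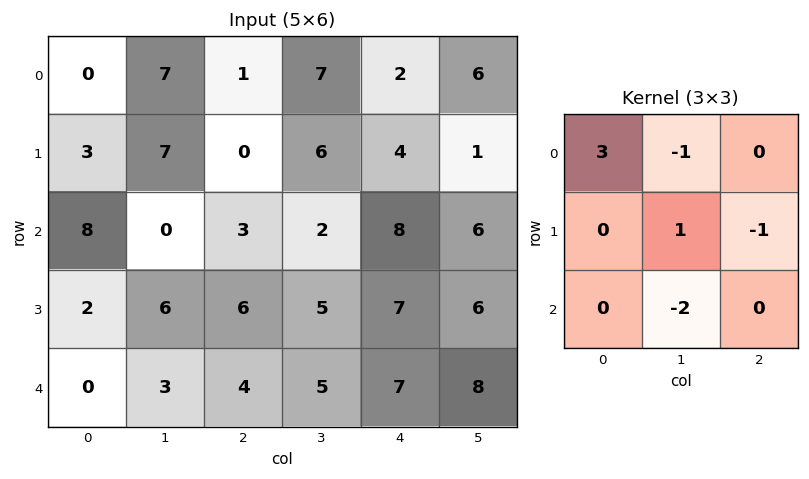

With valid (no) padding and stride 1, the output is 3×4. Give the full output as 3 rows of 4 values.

0 8 -6 6
-13 10 -22 2
18 -10 -5 -15

Output[0,0]: The receptive field on the input at this output position is [0 7 1 / 3 7 0 / 8 0 3]. Elementwise product with the kernel and sum: 0·3 + 7·-1 + 7·1 + 0·-1 + 0·-2.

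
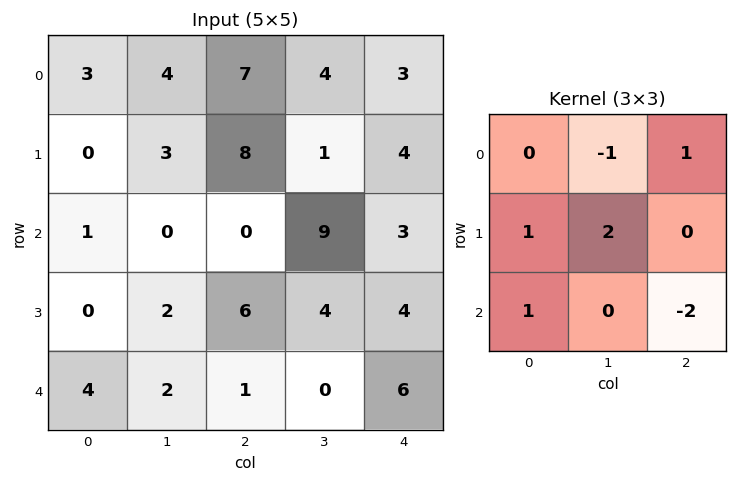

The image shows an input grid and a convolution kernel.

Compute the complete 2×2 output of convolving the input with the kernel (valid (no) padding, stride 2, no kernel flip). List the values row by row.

Output[0,0]: The receptive field on the input at this output position is [3 4 7 / 0 3 8 / 1 0 0]. Elementwise product with the kernel and sum: 4·-1 + 7·1 + 0·1 + 3·2 + 1·1 + 0·-2.

10 3
6 -3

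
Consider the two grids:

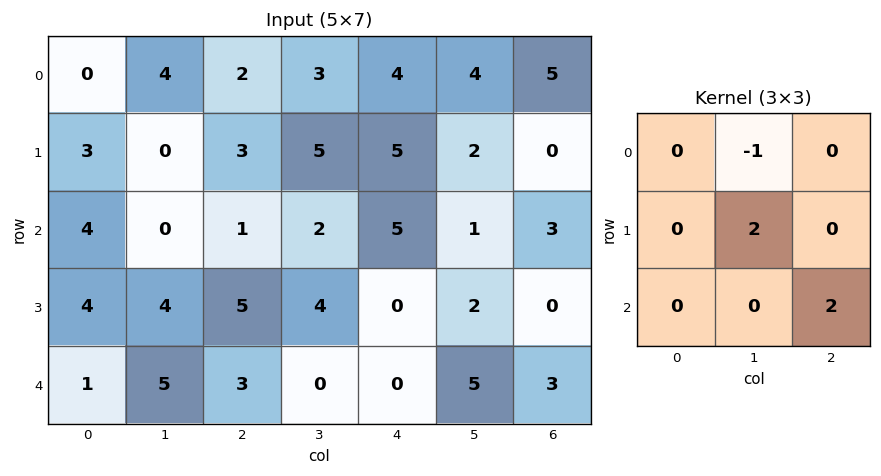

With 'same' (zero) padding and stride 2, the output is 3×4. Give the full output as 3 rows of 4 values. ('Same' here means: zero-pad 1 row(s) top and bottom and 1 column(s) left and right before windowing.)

0 14 12 10
13 7 9 6
-2 1 0 6

Output[0,0]: The receptive field on the zero-padded input at this output position is [0 0 0 / 0 0 4 / 0 3 0]. Elementwise product with the kernel and sum: 0·-1 + 0·2 + 0·2.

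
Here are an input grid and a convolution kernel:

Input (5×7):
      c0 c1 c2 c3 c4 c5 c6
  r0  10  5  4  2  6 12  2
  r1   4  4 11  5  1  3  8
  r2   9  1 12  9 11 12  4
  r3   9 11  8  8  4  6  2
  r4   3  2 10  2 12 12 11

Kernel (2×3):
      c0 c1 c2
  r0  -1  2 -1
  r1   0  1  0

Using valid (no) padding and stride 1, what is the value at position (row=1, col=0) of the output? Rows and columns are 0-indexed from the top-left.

-6

The receptive field on the input at this output position is [4 4 11 / 9 1 12]. Elementwise product with the kernel and sum: 4·-1 + 4·2 + 11·-1 + 1·1.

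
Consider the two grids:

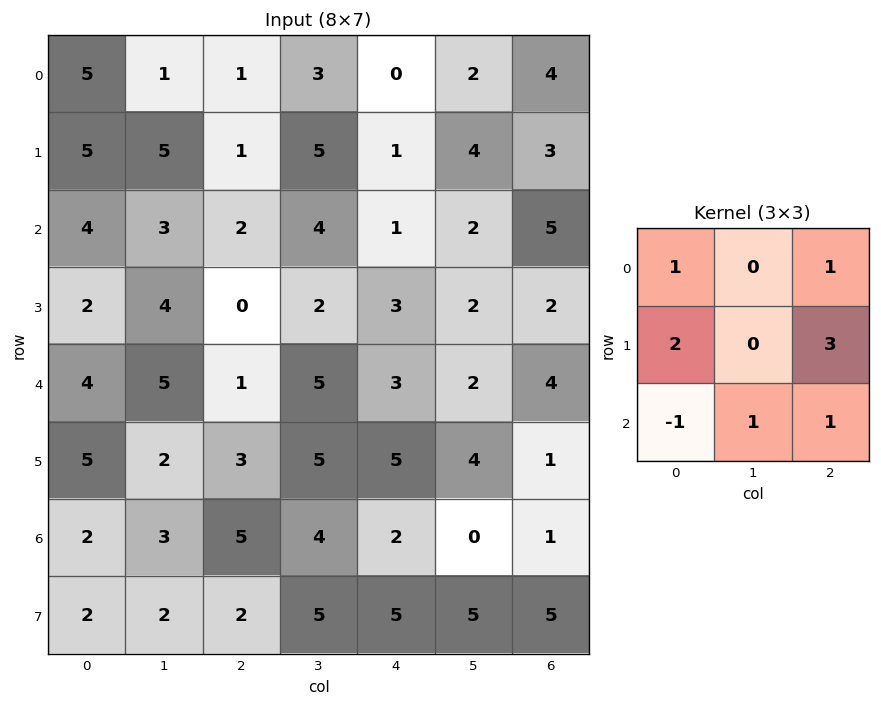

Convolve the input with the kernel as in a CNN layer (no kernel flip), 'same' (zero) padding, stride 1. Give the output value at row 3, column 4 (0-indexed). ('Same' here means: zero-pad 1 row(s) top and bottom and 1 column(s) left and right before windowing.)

16

The receptive field on the zero-padded input at this output position is [4 1 2 / 2 3 2 / 5 3 2]. Elementwise product with the kernel and sum: 4·1 + 2·1 + 2·2 + 2·3 + 5·-1 + 3·1 + 2·1.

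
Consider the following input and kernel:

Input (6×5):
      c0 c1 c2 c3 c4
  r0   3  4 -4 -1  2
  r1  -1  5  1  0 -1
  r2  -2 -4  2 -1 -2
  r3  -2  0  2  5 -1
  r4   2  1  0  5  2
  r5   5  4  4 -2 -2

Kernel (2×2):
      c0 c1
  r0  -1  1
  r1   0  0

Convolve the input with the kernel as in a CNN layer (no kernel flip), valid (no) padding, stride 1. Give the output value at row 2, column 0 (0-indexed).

-2

The receptive field on the input at this output position is [-2 -4 / -2 0]. Elementwise product with the kernel and sum: -2·-1 + -4·1.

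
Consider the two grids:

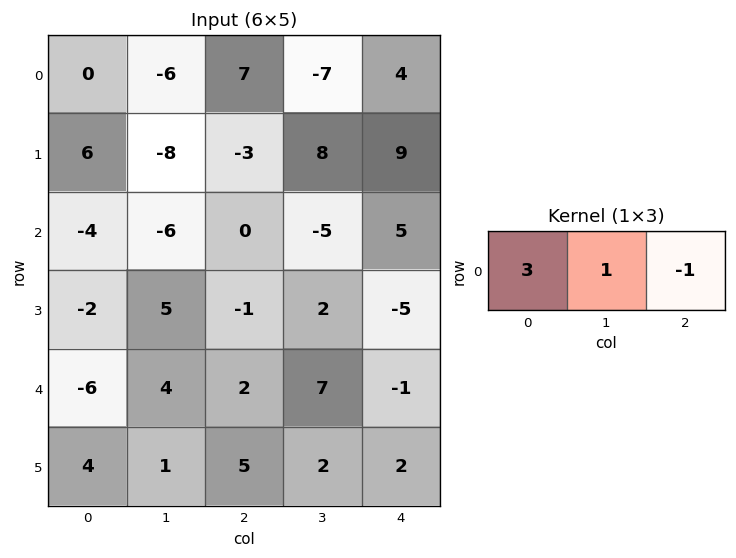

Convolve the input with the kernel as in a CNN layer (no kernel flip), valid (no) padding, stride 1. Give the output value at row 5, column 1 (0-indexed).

The receptive field on the input at this output position is [1 5 2]. Elementwise product with the kernel and sum: 1·3 + 5·1 + 2·-1.

6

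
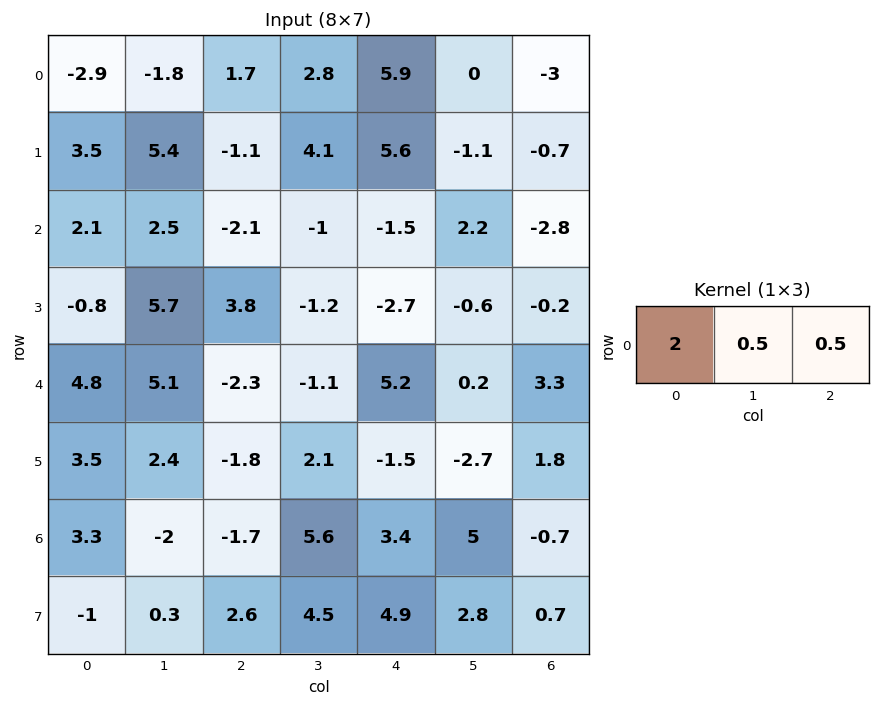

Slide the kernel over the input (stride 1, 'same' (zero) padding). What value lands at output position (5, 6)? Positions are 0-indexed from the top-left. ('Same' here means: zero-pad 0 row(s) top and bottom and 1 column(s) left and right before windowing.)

The receptive field on the zero-padded input at this output position is [-2.7 1.8 0]. Elementwise product with the kernel and sum: -2.7·2 + 1.8·0.5 + 0·0.5.

-4.5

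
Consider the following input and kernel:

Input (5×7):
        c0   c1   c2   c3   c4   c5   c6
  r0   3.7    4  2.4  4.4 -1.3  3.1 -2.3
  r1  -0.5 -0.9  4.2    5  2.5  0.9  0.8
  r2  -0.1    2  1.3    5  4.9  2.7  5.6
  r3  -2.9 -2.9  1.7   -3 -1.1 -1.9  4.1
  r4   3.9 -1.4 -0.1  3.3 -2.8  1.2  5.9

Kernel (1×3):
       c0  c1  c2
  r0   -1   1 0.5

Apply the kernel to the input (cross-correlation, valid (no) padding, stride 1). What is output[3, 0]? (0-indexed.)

The receptive field on the input at this output position is [-2.9 -2.9 1.7]. Elementwise product with the kernel and sum: -2.9·-1 + -2.9·1 + 1.7·0.5.

0.85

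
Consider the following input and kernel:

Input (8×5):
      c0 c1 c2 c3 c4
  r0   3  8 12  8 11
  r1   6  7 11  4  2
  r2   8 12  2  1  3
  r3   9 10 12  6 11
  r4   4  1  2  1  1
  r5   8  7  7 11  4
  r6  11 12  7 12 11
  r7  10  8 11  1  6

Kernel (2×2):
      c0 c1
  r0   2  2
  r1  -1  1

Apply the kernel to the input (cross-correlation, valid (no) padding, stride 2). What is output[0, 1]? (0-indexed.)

The receptive field on the input at this output position is [12 8 / 11 4]. Elementwise product with the kernel and sum: 12·2 + 8·2 + 11·-1 + 4·1.

33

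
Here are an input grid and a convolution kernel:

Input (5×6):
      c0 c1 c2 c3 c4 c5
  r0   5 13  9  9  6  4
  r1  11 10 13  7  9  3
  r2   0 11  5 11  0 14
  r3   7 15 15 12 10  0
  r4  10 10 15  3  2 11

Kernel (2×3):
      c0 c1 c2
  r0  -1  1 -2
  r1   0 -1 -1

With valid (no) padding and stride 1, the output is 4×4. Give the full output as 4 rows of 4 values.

Output[0,0]: The receptive field on the input at this output position is [5 13 9 / 11 10 13]. Elementwise product with the kernel and sum: 5·-1 + 13·1 + 9·-2 + 10·-1 + 13·-1.

-33 -42 -28 -23
-43 -27 -35 -18
-29 -55 -16 -49
-47 -42 -28 -15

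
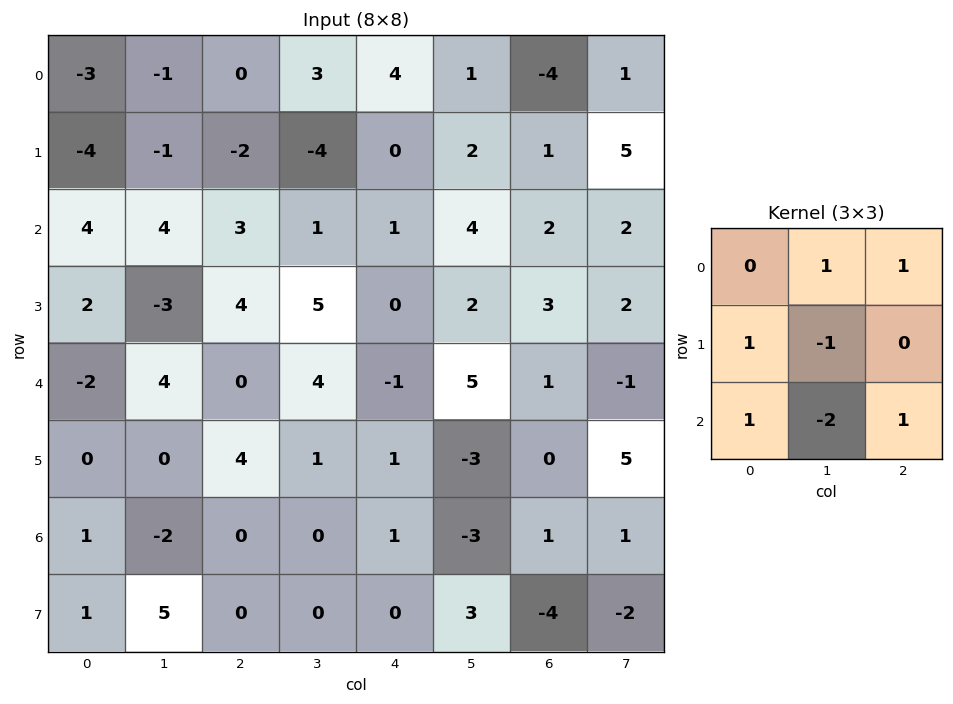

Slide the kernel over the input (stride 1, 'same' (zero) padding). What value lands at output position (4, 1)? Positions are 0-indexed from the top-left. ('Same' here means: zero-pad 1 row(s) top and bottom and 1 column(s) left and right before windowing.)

The receptive field on the zero-padded input at this output position is [2 -3 4 / -2 4 0 / 0 0 4]. Elementwise product with the kernel and sum: -3·1 + 4·1 + -2·1 + 4·-1 + 0·1 + 0·-2 + 4·1.

-1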